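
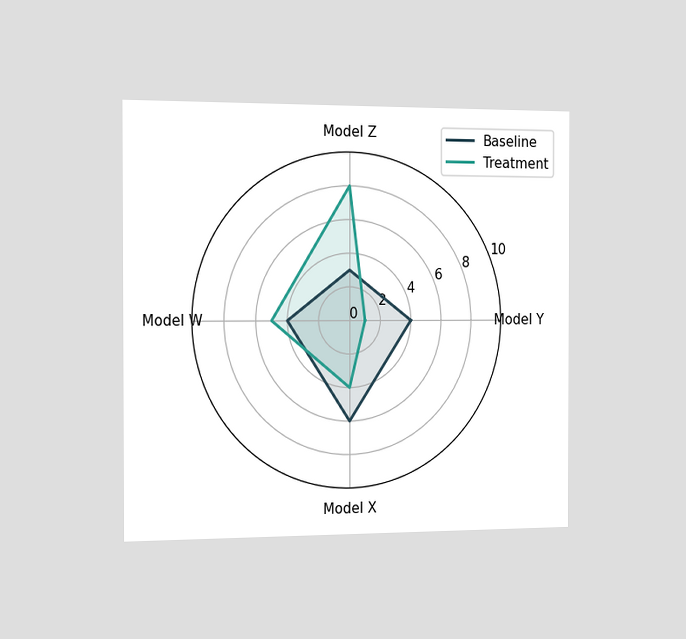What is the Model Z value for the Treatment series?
8

The chart is viewed slightly from the left. On the Model Z axis, Treatment reaches 8.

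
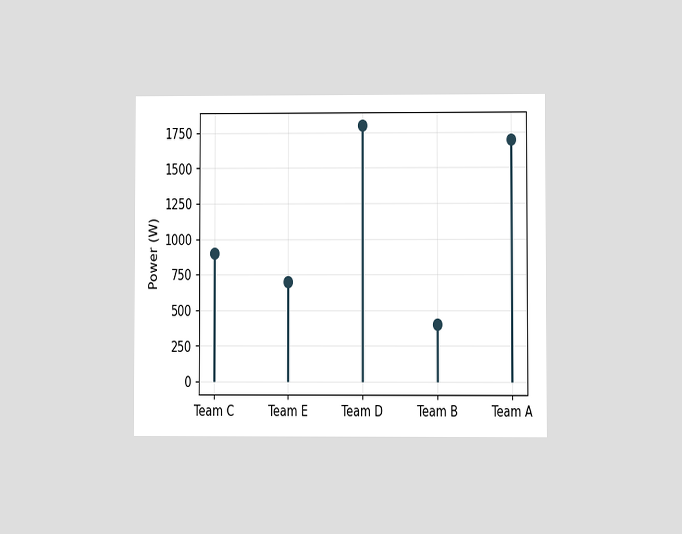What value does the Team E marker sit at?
The chart is viewed at a slight angle. The Team E marker sits at 700W.

700W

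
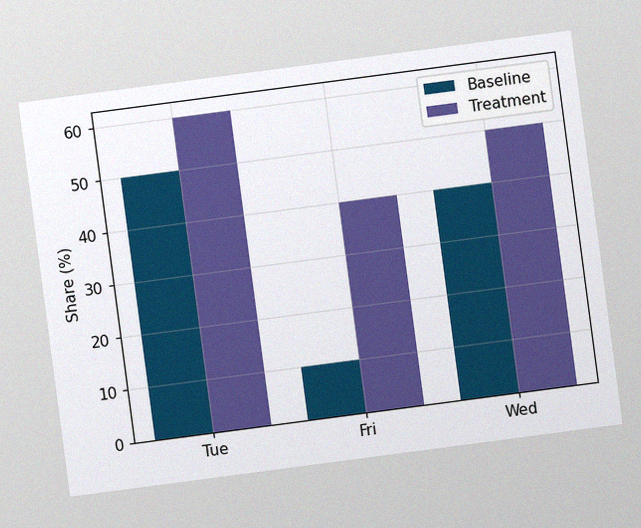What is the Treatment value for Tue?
60%

The chart is tilted about 7° counter-clockwise, with some photo noise. The Treatment bar at Tue reaches 60% on the y-axis.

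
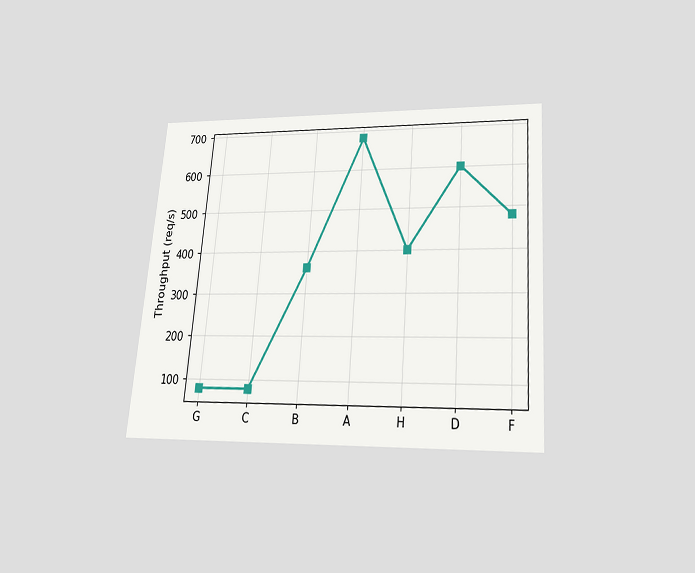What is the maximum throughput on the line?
680req/s

The chart is tilted about 5° clockwise and viewed slightly from below. The highest point is at A, and reading across to the y-axis gives 680req/s.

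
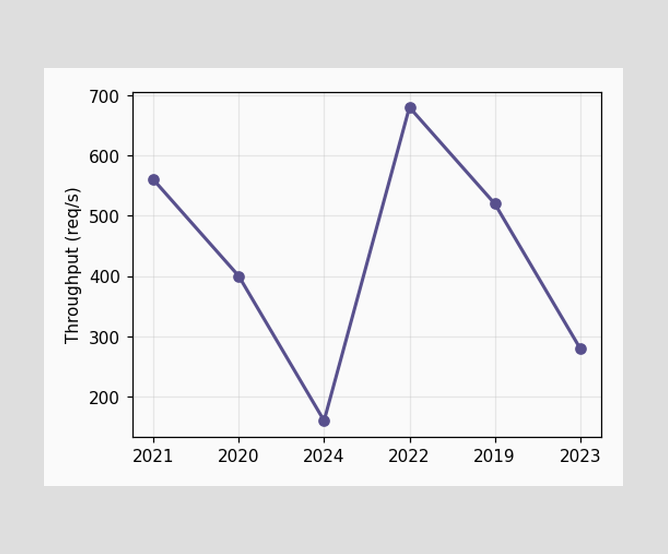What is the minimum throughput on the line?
The lowest point is at 2024, and reading across to the y-axis gives 160req/s.

160req/s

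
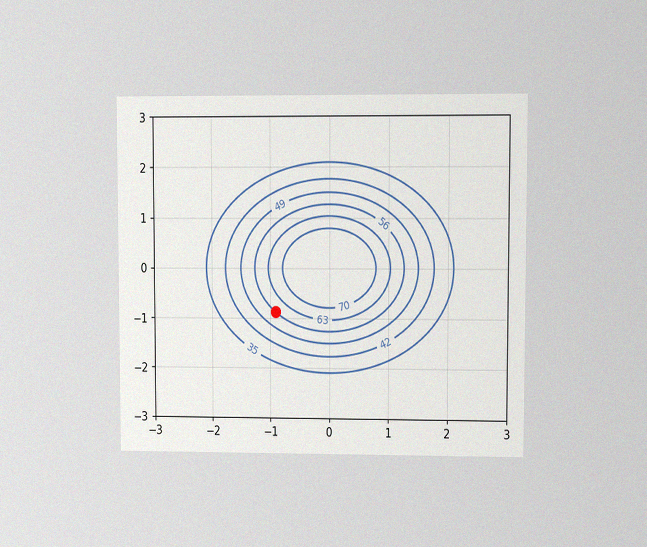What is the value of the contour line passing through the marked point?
The chart is viewed at a slight angle, with some photo noise. The marked point sits on the contour labelled 56.

56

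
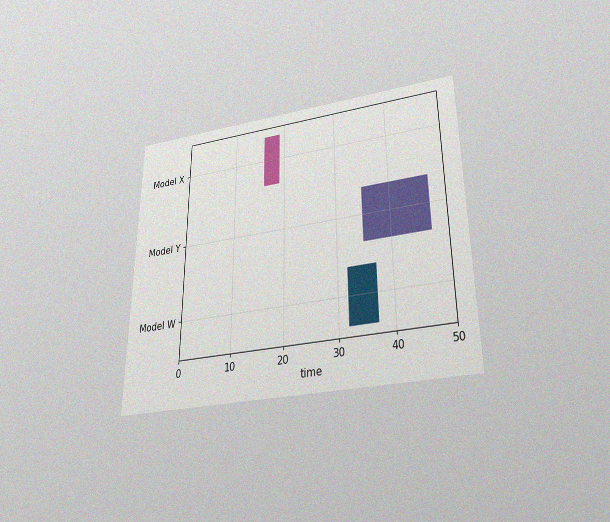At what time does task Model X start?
16

The chart is viewed slightly from below, with some photo noise. The Model X bar begins at t=16.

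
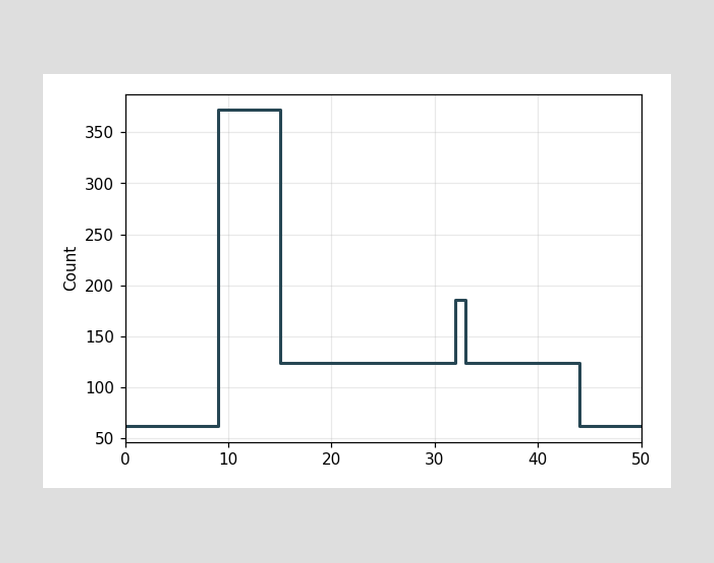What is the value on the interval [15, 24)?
On [15, 24) the step sits at 124.

124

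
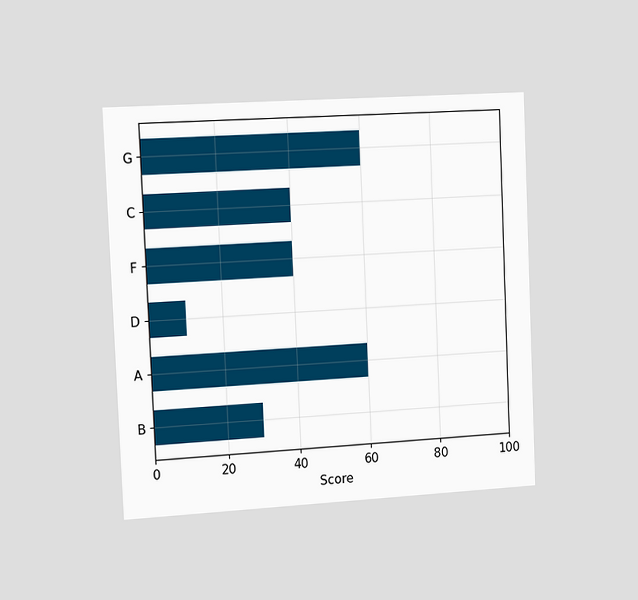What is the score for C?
The chart is tilted about 3° counter-clockwise and viewed slightly from the left. Reading along the chart's x-axis, the C bar reaches 40.

40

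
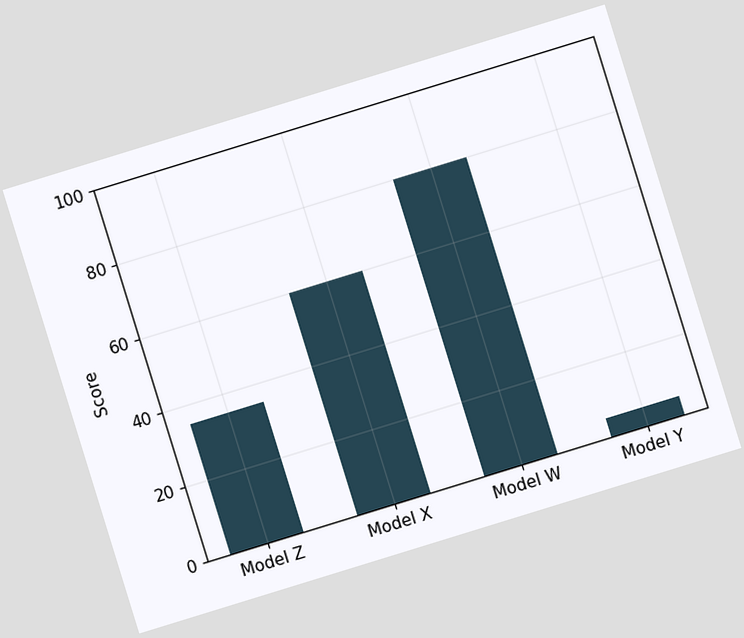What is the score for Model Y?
The chart is tilted about 17° counter-clockwise. Reading along the chart's y-axis, the Model Y bar reaches 5.

5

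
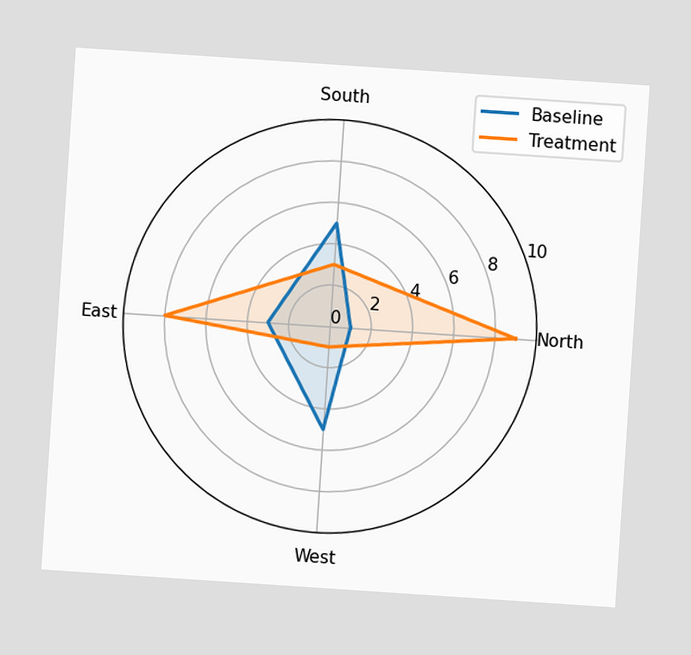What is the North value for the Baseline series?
1

The chart is tilted about 4° clockwise. On the North axis, Baseline reaches 1.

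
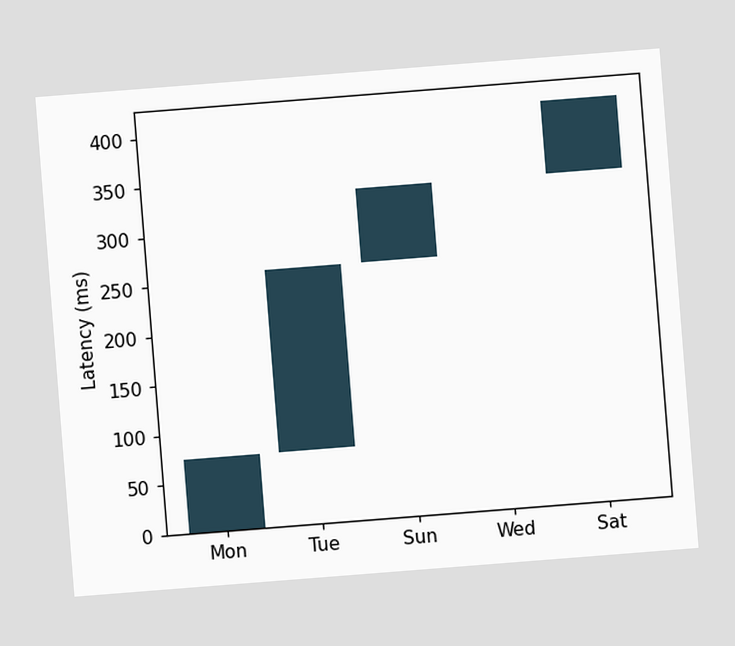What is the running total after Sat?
The chart is tilted about 4° counter-clockwise. After Sat the running total reaches 407ms.

407ms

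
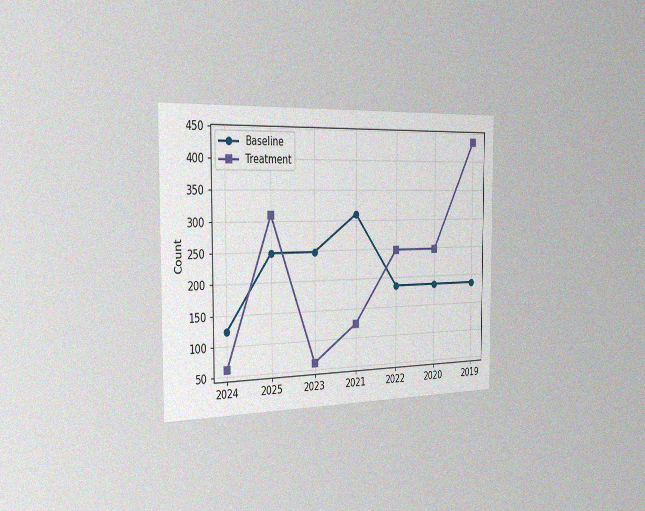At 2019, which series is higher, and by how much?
The chart is viewed slightly from the left, with some photo noise. At 2019, Treatment sits above the other line by 248.

Treatment, by 248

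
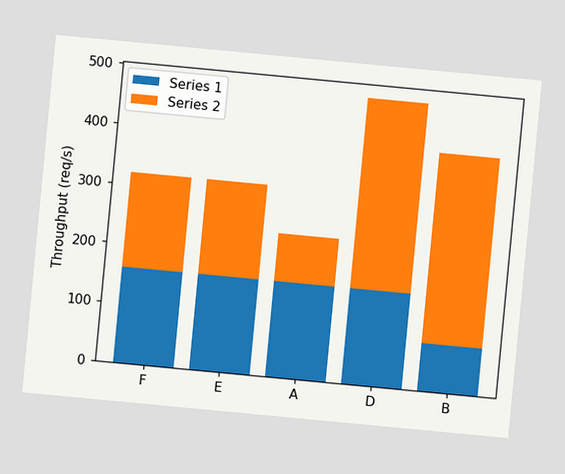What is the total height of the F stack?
320req/s

The chart is tilted about 5° clockwise. The F stack's top reaches 320req/s on the y-axis.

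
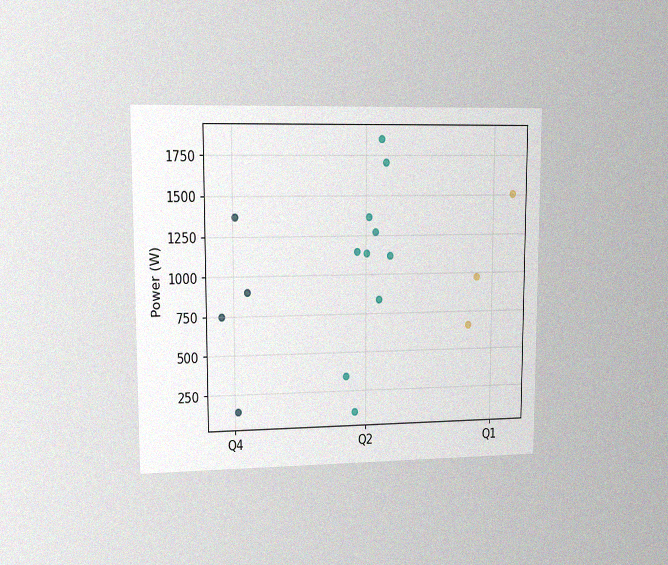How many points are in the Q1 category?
3

The chart is viewed at a slight angle, with some photo noise. Counting the markers in the Q1 column gives 3.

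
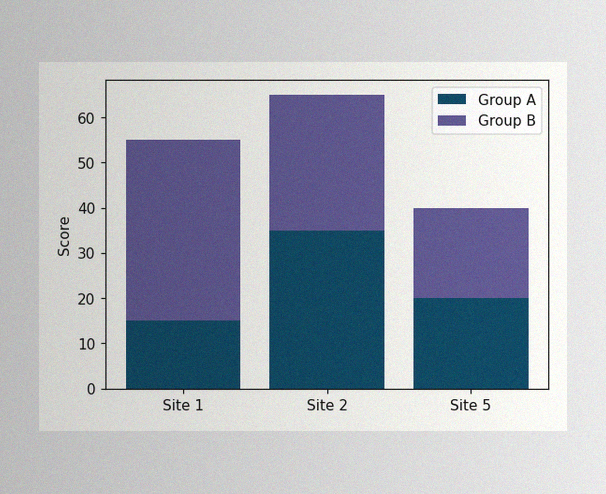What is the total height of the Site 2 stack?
65

The image has some photo noise and uneven lighting. The Site 2 stack's top reaches 65 on the y-axis.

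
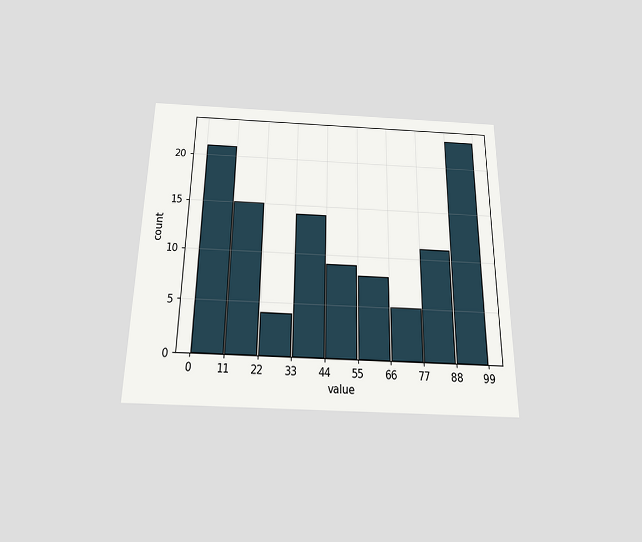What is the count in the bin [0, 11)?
21

The chart is viewed slightly from below. The [0, 11) bin has height 21.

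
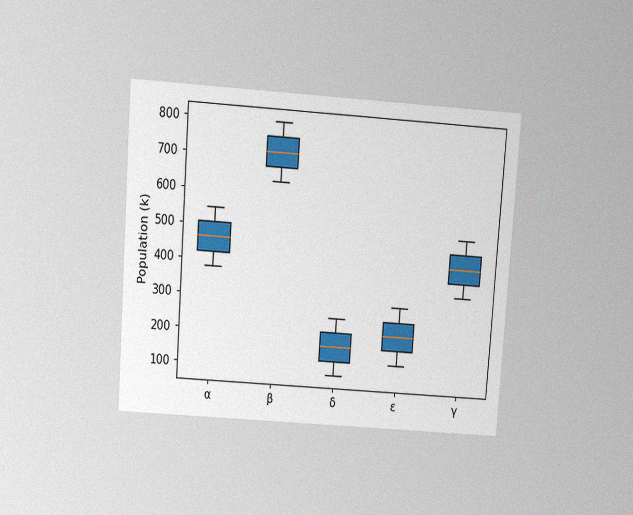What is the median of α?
462k

The chart is tilted about 4° clockwise and viewed slightly from above, with some photo noise. The median line in the α box sits at 462k.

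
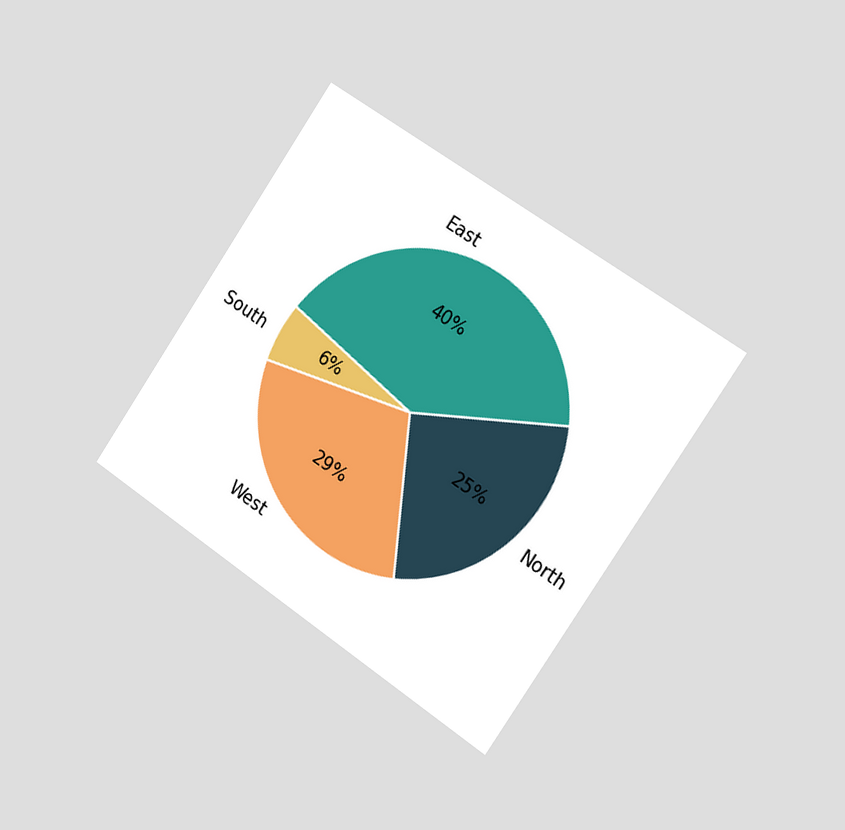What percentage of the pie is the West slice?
The chart is tilted about 34° clockwise and viewed slightly from the right. The West slice takes up 29% of the pie.

29%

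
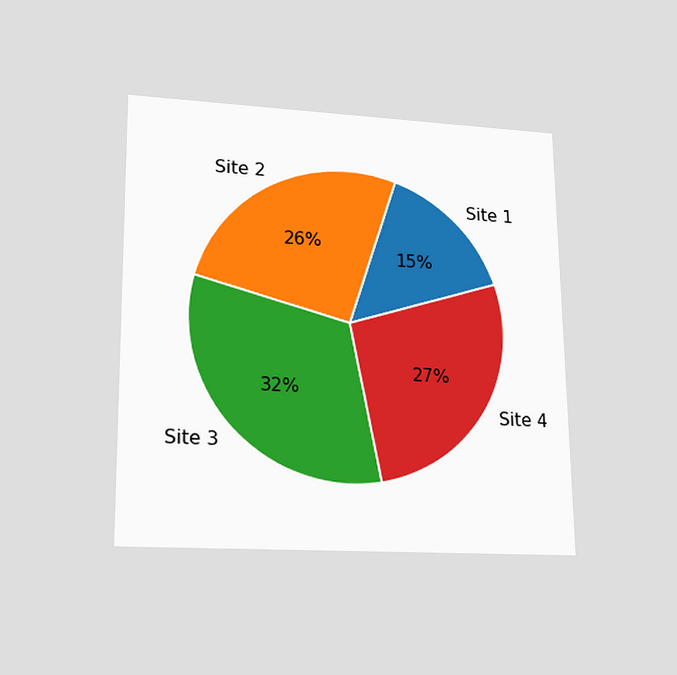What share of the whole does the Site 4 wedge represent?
27%

The chart is viewed slightly from below. The Site 4 slice takes up 27% of the pie.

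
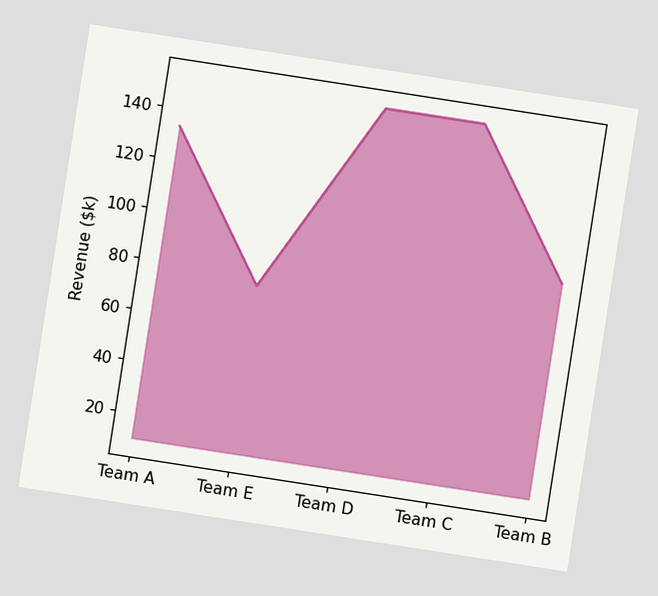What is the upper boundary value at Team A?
The chart is tilted about 9° clockwise. At Team A the upper boundary is at $133k.

$133k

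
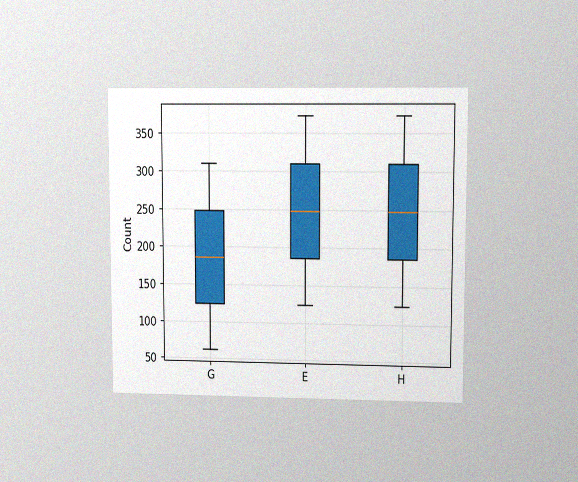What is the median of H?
248

The chart is viewed at a slight angle, with some photo noise. The median line in the H box sits at 248.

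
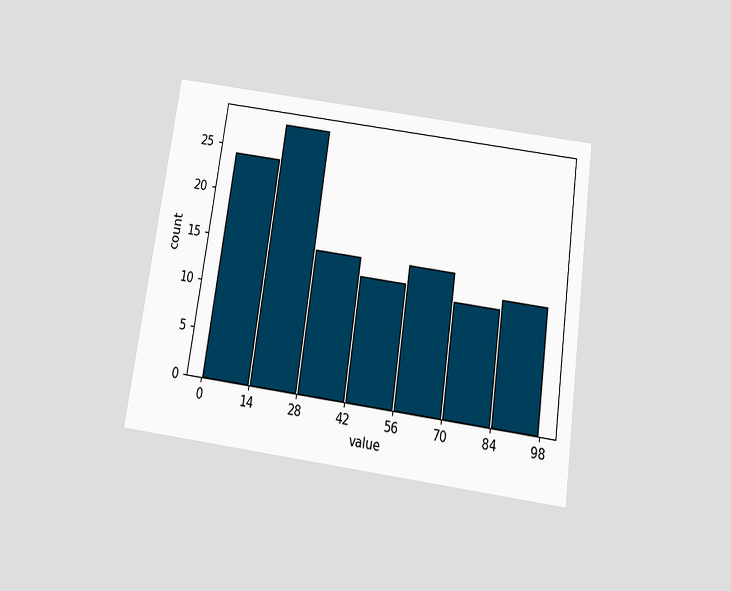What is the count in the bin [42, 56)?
13

The chart is tilted about 8° clockwise and viewed slightly from below. The [42, 56) bin has height 13.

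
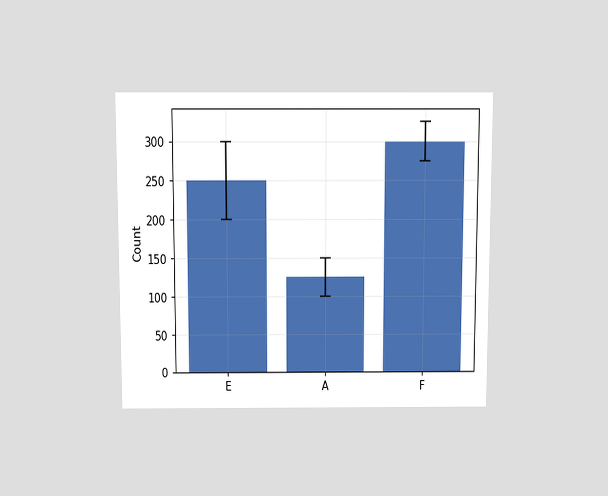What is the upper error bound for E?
300

The chart is viewed slightly from above. The E bar's upper whisker reaches 300.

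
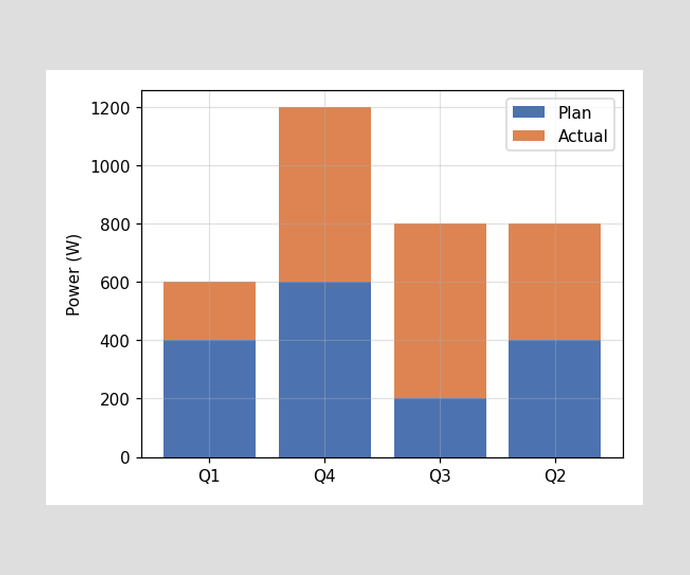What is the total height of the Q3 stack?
The Q3 stack's top reaches 800W on the y-axis.

800W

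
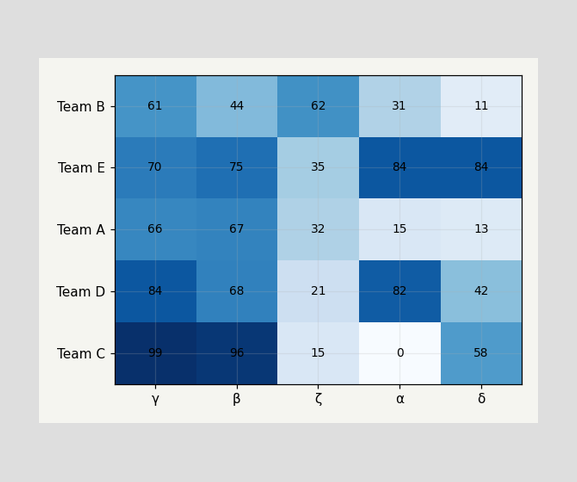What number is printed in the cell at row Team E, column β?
The (Team E, β) cell reads 75.

75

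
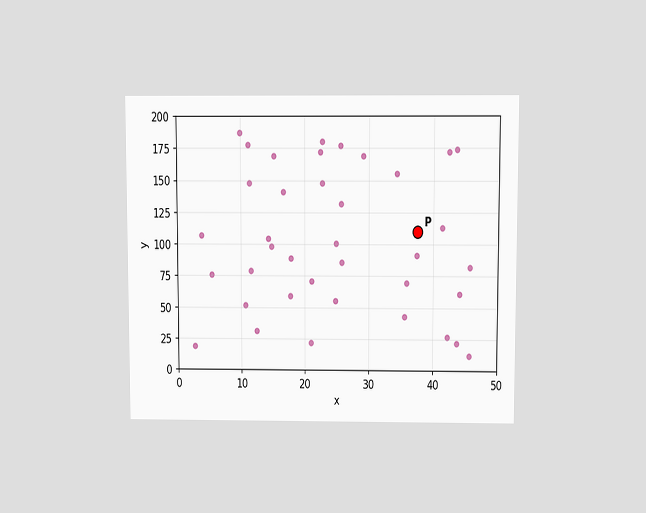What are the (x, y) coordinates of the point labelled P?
The chart is viewed slightly from above. Following the gridlines from P to each axis, P sits at (37.5, 110).

(37.5, 110)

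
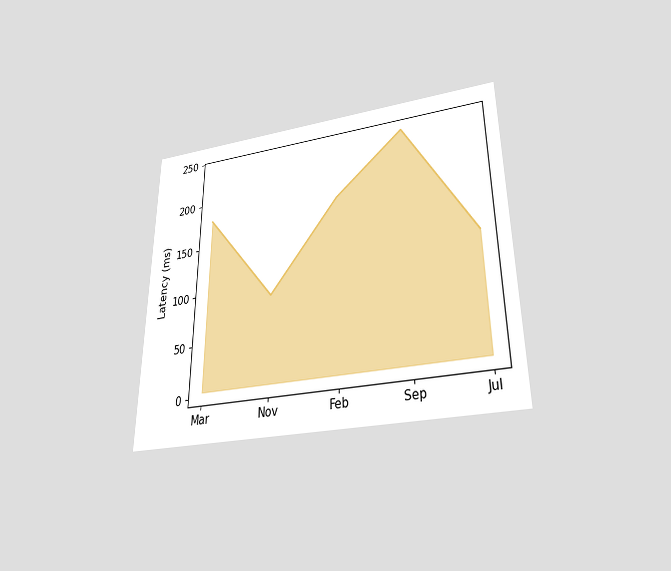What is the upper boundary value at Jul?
120ms

The chart is viewed slightly from below. At Jul the upper boundary is at 120ms.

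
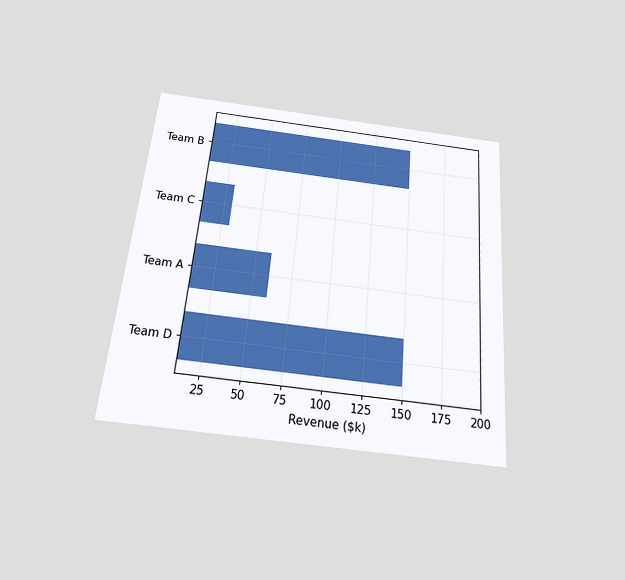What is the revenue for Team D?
The chart is tilted about 5° clockwise and viewed slightly from below. Reading along the chart's x-axis, the Team D bar reaches $150k.

$150k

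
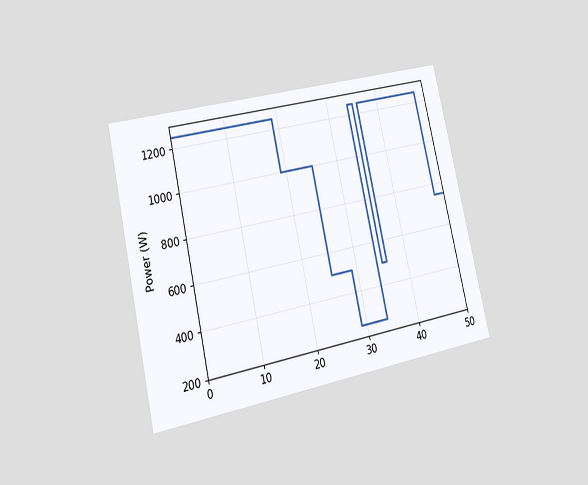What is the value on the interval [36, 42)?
1250W

The chart is tilted about 12° counter-clockwise and viewed at a slight angle. On [36, 42) the step sits at 1250W.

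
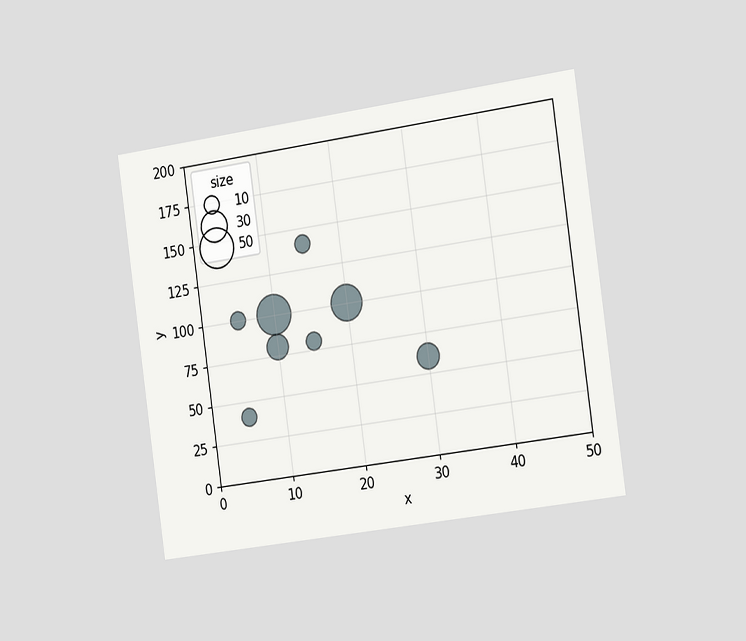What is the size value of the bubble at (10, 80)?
The chart is tilted about 8° counter-clockwise and viewed slightly from the right. Matching the bubble at (10, 80) against the size legend gives 20.

20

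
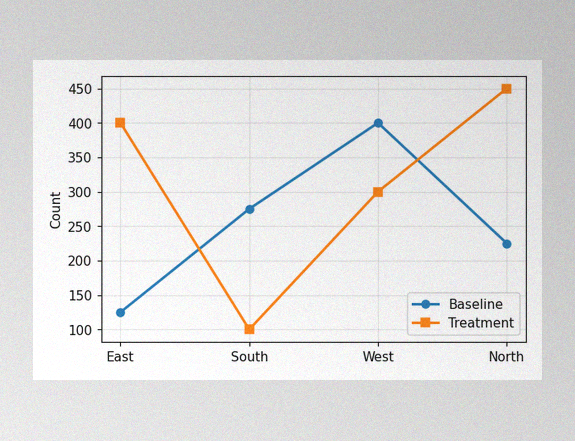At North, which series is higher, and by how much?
Treatment, by 225

The image has some photo noise and uneven lighting. At North, Treatment sits above the other line by 225.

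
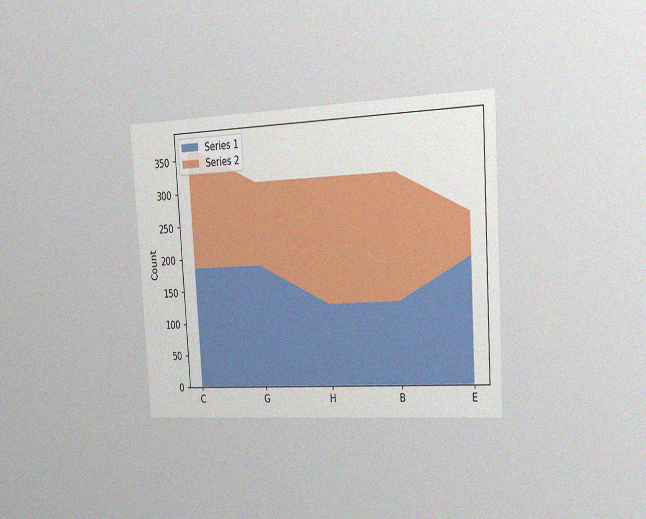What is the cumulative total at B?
The chart is tilted about 4° counter-clockwise and viewed slightly from the right, with some photo noise. The stacked total at B reaches 310.

310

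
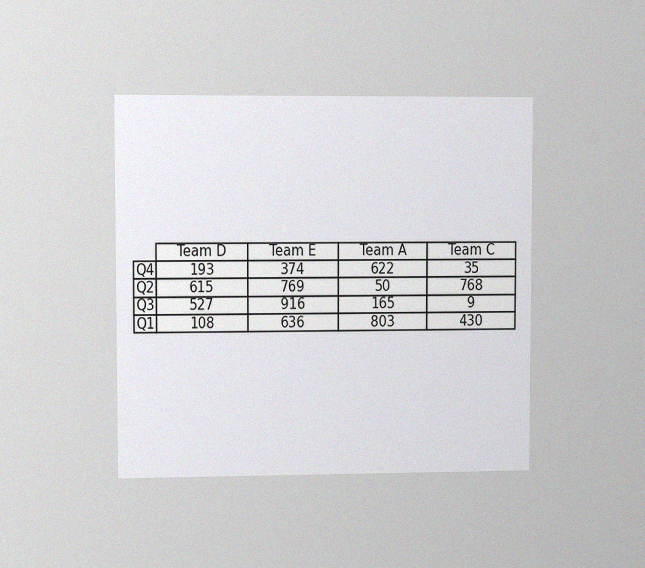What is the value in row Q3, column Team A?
The chart is viewed at a slight angle, with some photo noise. The (Q3, Team A) cell reads 165.

165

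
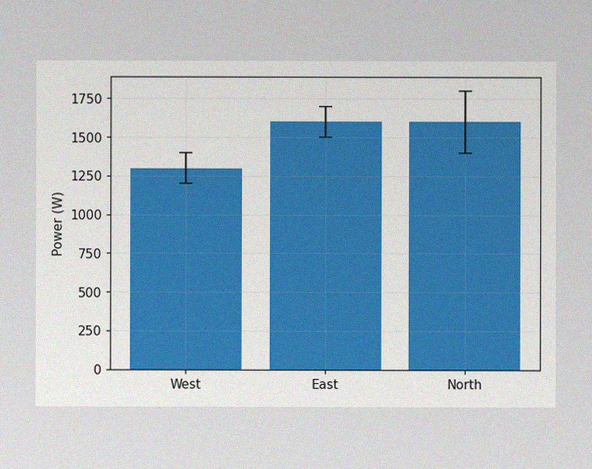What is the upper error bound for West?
1400W

The image has some photo noise and uneven lighting. The West bar's upper whisker reaches 1400W.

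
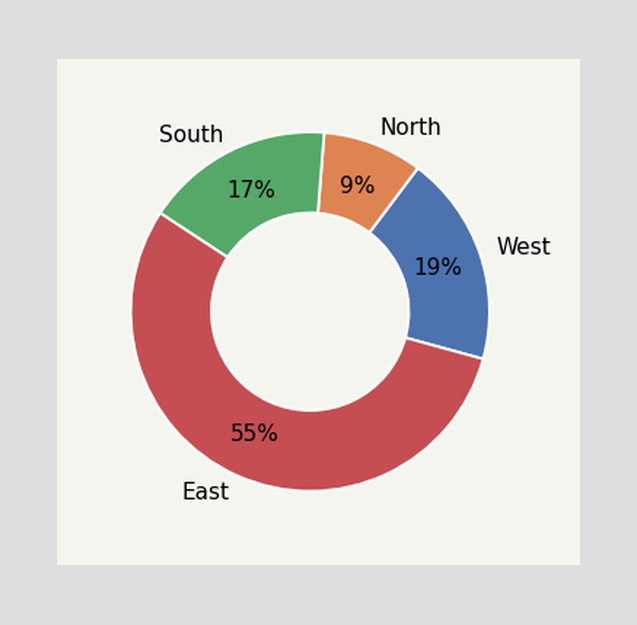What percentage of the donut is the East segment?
55%

The East segment takes up 55% of the ring.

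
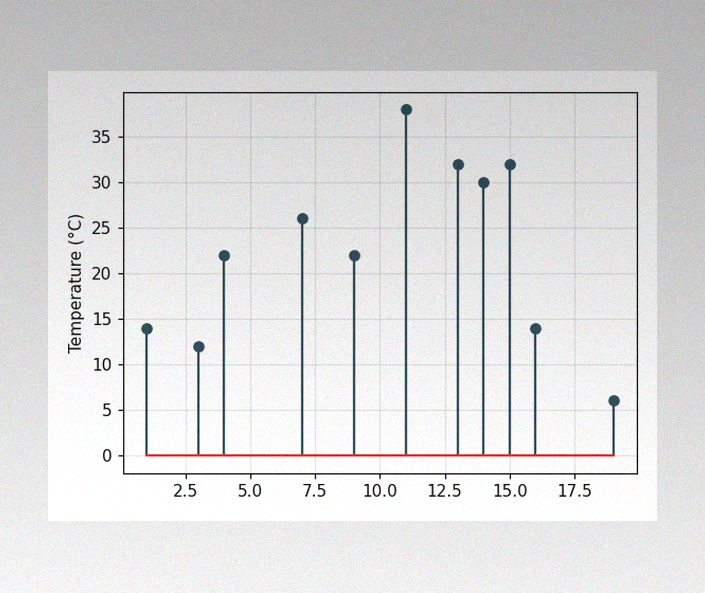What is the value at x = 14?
The image has some photo noise and uneven lighting. The stem at x=14 reaches 30°C.

30°C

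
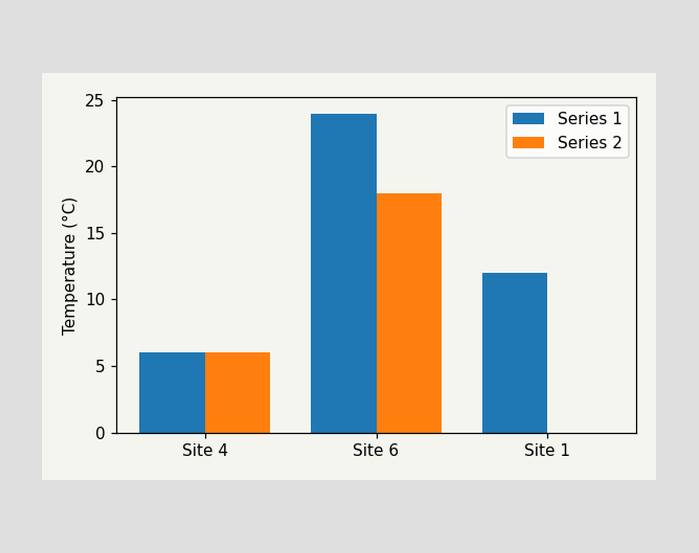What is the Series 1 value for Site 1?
12°C

The Series 1 bar at Site 1 reaches 12°C on the y-axis.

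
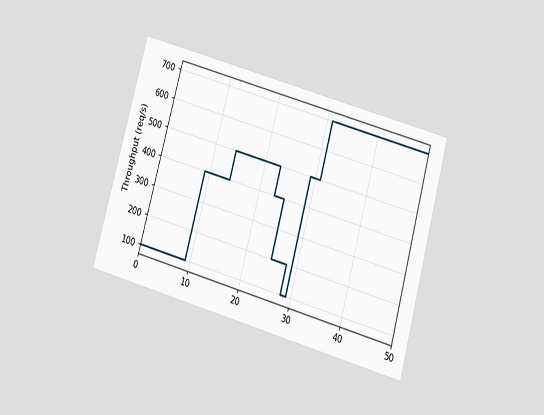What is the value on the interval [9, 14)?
The chart is tilted about 16° clockwise and viewed slightly from below. On [9, 14) the step sits at 400req/s.

400req/s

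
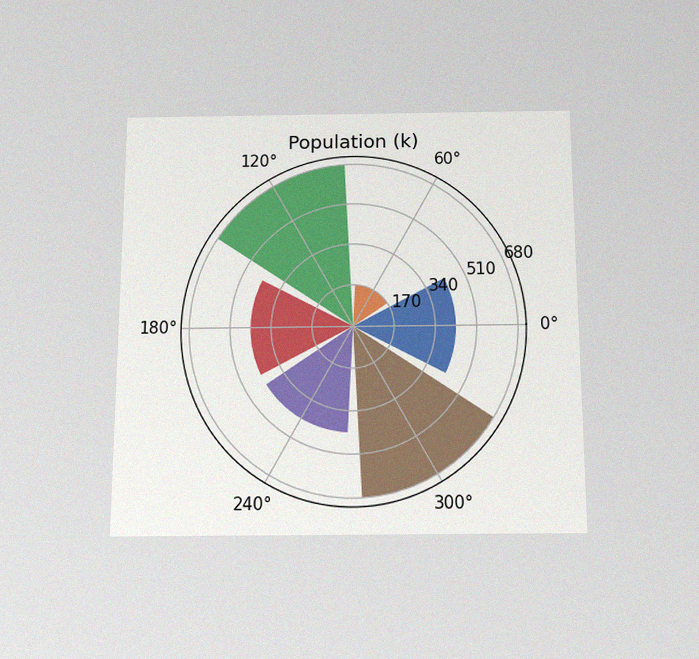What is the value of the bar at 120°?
The chart is viewed slightly from below, with some photo noise. The bar at 120° reaches 680k on the radial axis.

680k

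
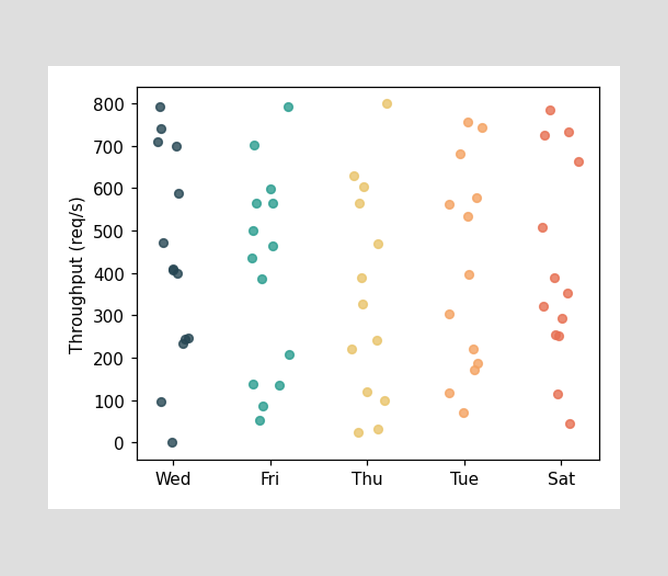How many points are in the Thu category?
13

Counting the markers in the Thu column gives 13.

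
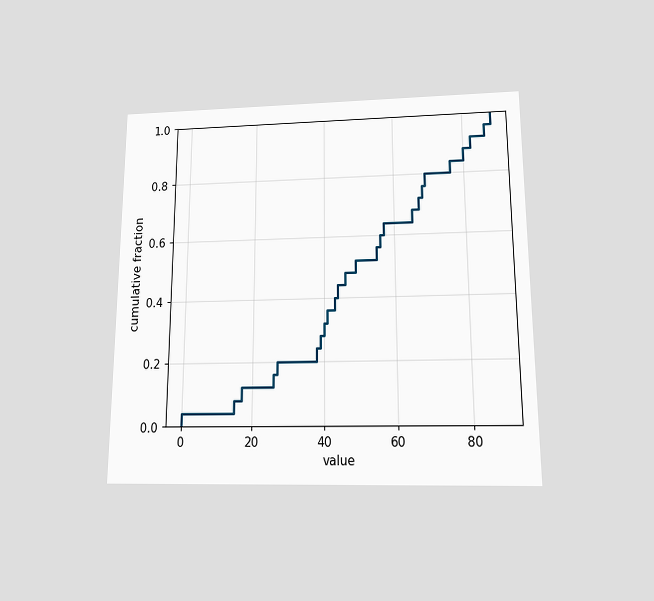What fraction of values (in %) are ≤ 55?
The chart is viewed slightly from below. At x=55 the ECDF step is at 56%.

56%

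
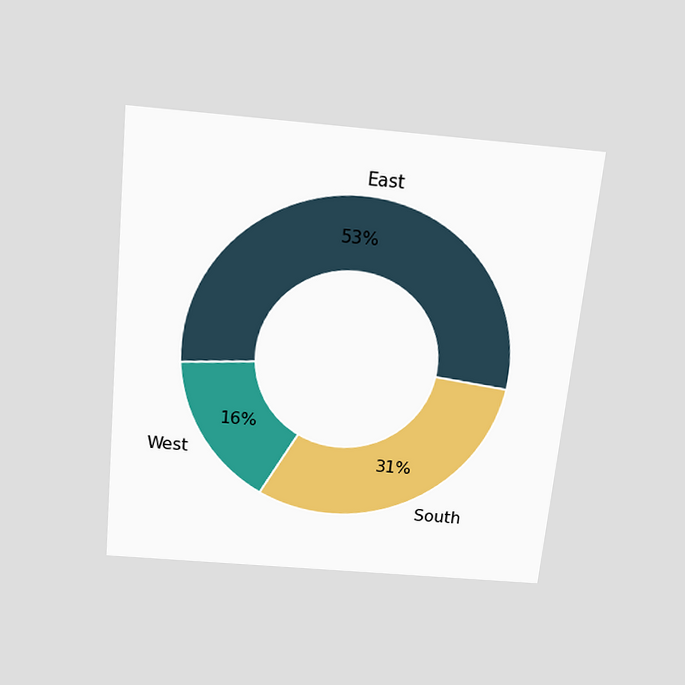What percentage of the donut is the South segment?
31%

The chart is tilted about 6° clockwise and viewed slightly from above. The South segment takes up 31% of the ring.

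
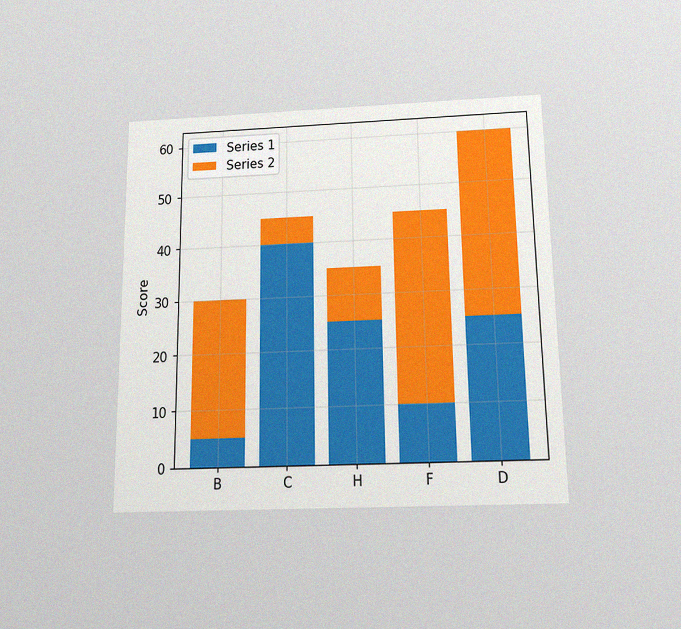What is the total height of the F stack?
45

The chart is viewed slightly from below, with some photo noise. The F stack's top reaches 45 on the y-axis.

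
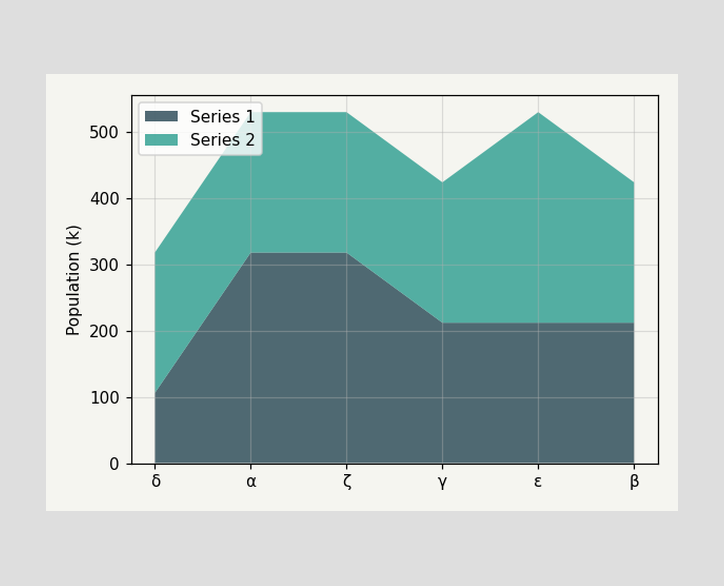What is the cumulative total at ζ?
530k

The stacked total at ζ reaches 530k.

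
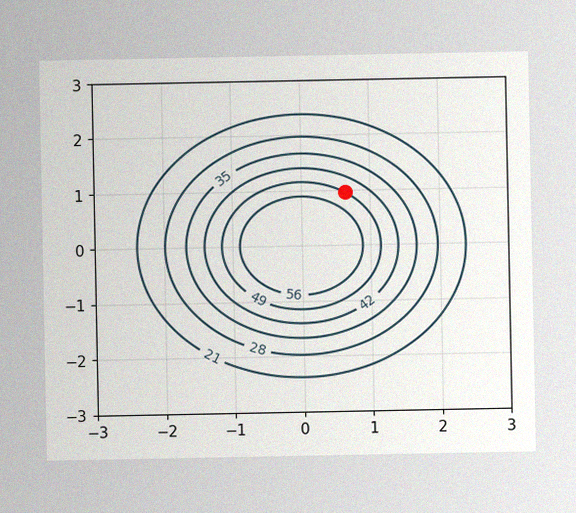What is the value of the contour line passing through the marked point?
The image has some photo noise and uneven lighting. The marked point sits on the contour labelled 49.

49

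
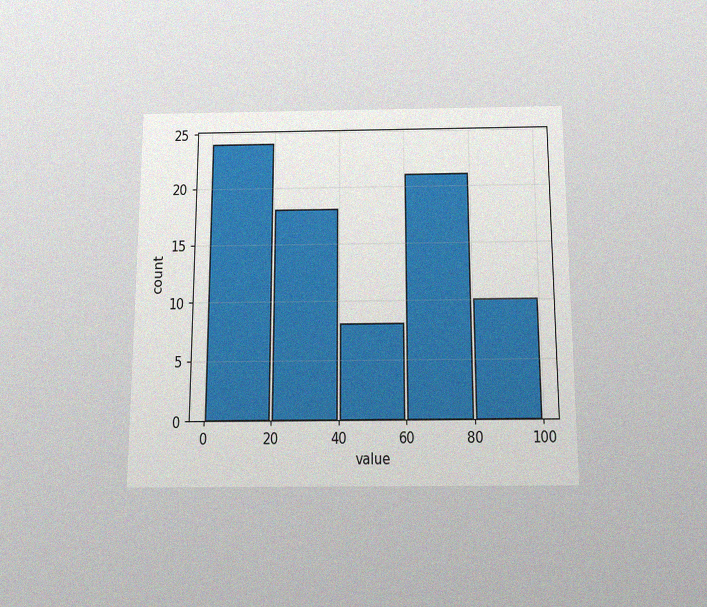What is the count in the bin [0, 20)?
24

The chart is viewed slightly from below, with some photo noise. The [0, 20) bin has height 24.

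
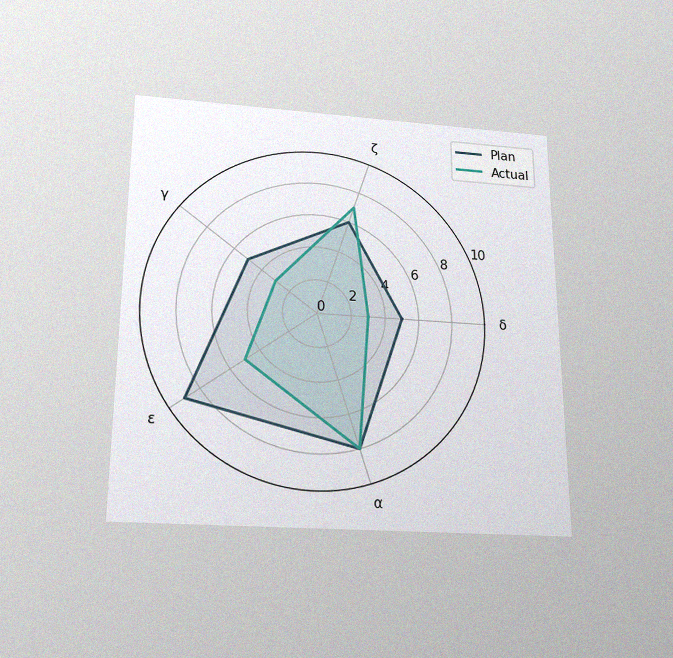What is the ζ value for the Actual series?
7

The chart is viewed slightly from below, with some photo noise. On the ζ axis, Actual reaches 7.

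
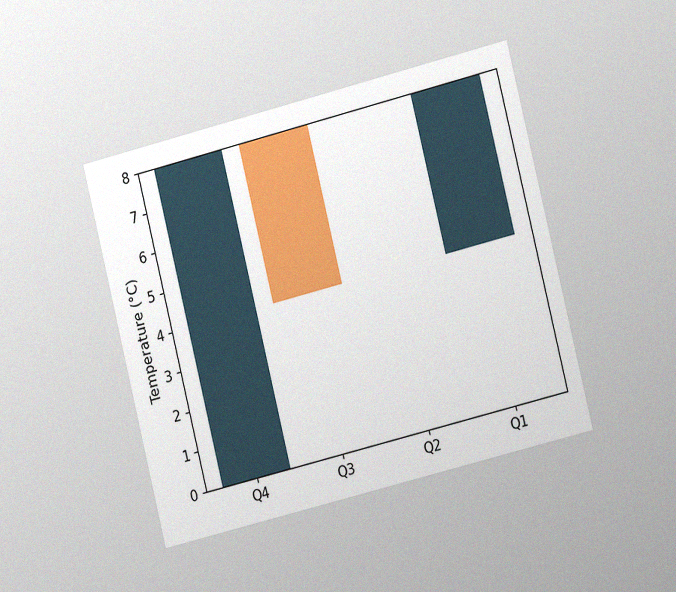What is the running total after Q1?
The chart is tilted about 14° counter-clockwise and viewed slightly from the right, with some photo noise. After Q1 the running total reaches 8°C.

8°C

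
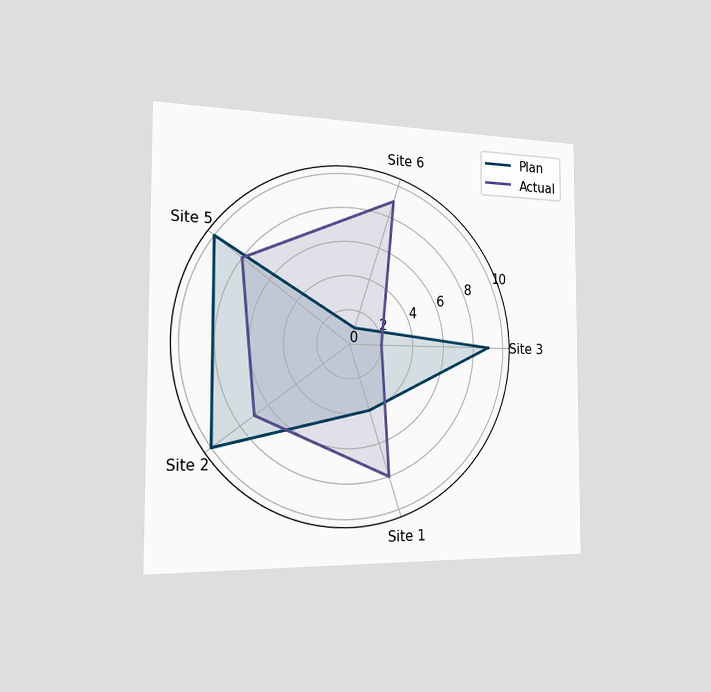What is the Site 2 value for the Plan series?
The chart is viewed slightly from the left. On the Site 2 axis, Plan reaches 10.

10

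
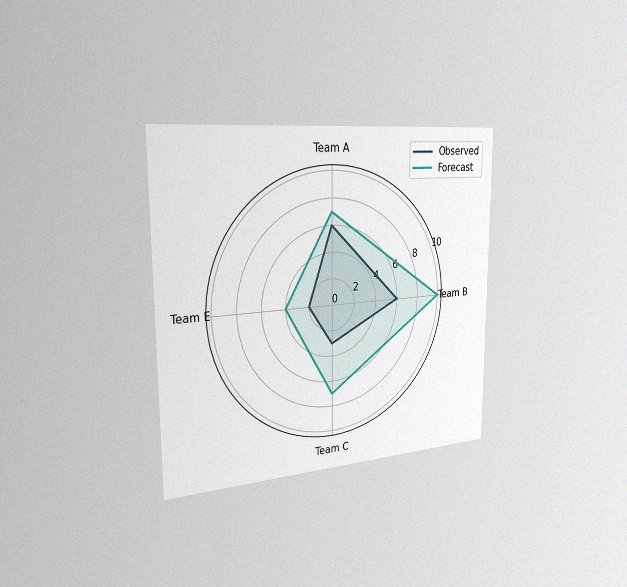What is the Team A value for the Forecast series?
7

The chart is viewed slightly from the left, with some photo noise. On the Team A axis, Forecast reaches 7.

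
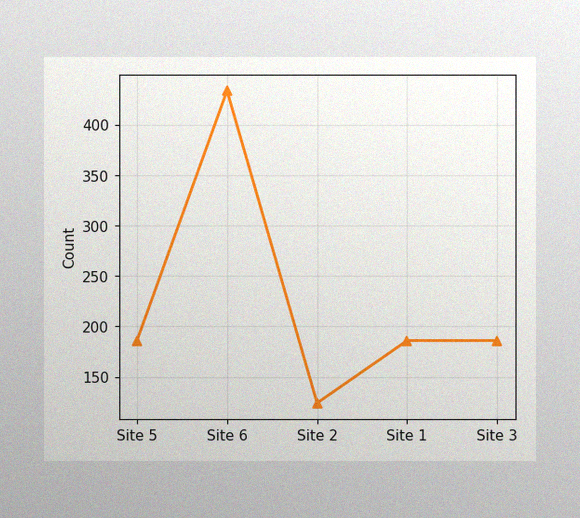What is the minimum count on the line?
124

The image has some photo noise and uneven lighting. The lowest point is at Site 2, and reading across to the y-axis gives 124.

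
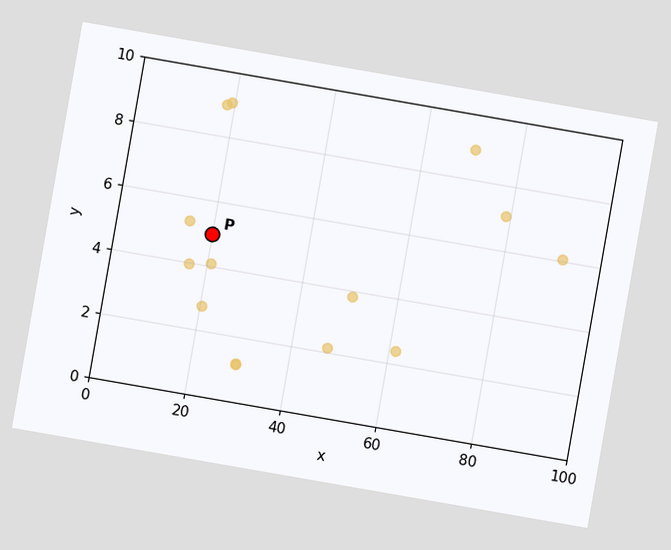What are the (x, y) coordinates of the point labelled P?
(20, 5)

The chart is tilted about 10° clockwise. Following the gridlines from P to each axis, P sits at (20, 5).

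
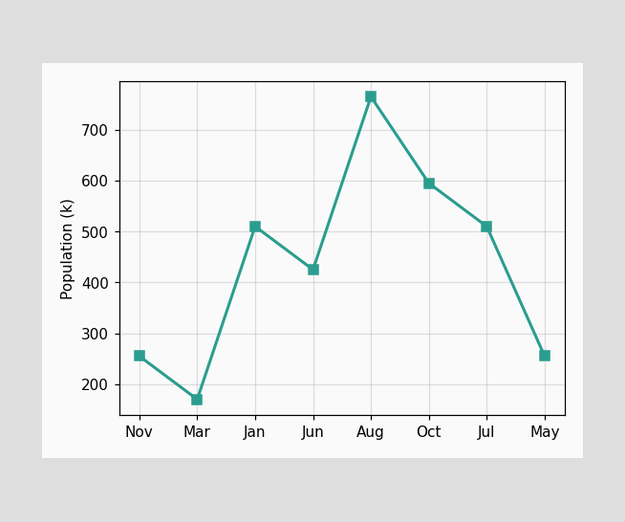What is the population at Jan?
510k

At Jan, the line is at 510k.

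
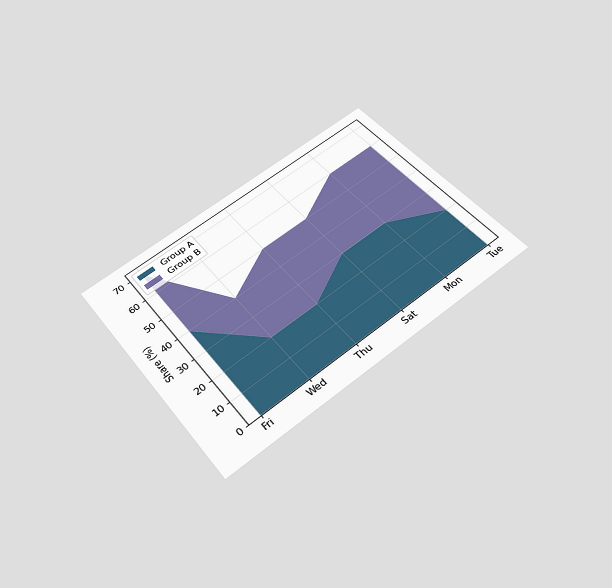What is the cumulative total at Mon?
60%

The chart is tilted about 37° counter-clockwise and viewed slightly from below. The stacked total at Mon reaches 60%.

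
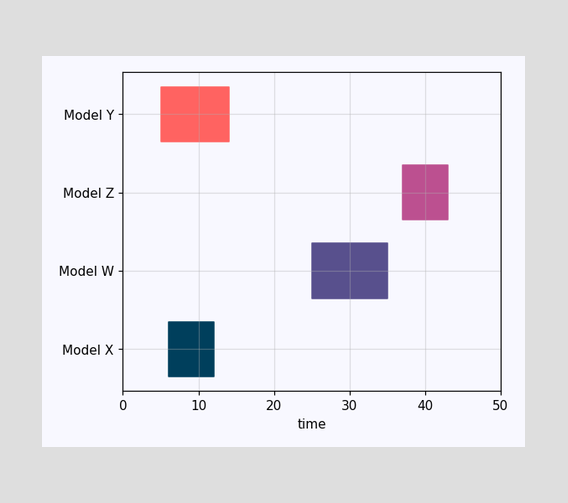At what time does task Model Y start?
5

The Model Y bar begins at t=5.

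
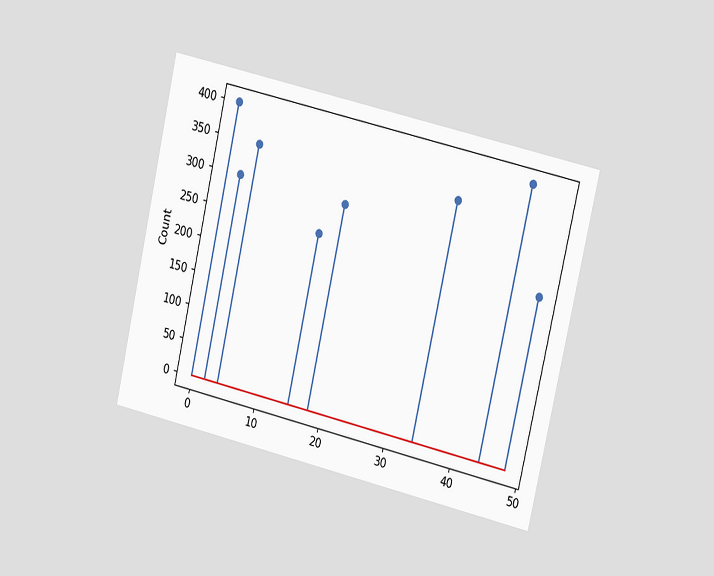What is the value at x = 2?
300

The chart is tilted about 13° clockwise and viewed slightly from the right. The stem at x=2 reaches 300.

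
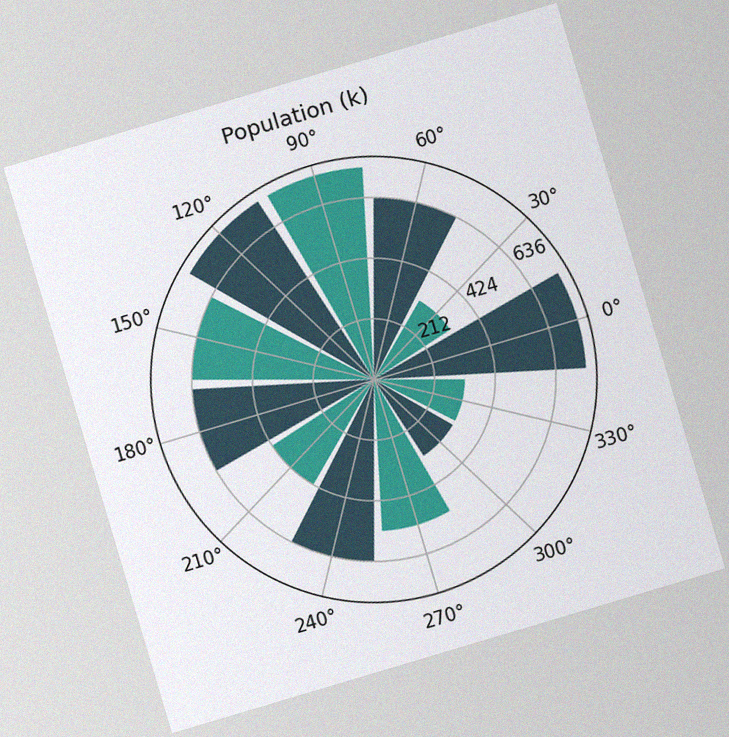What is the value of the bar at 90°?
742k

The chart is tilted about 17° counter-clockwise, with some photo noise. The bar at 90° reaches 742k on the radial axis.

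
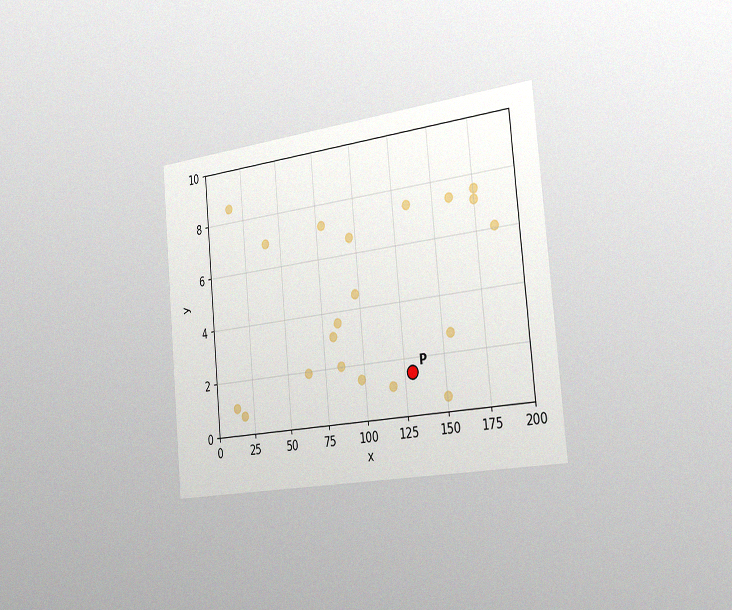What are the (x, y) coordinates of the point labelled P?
(130, 1.5)

The chart is tilted about 5° counter-clockwise and viewed slightly from the right, with some photo noise. Following the gridlines from P to each axis, P sits at (130, 1.5).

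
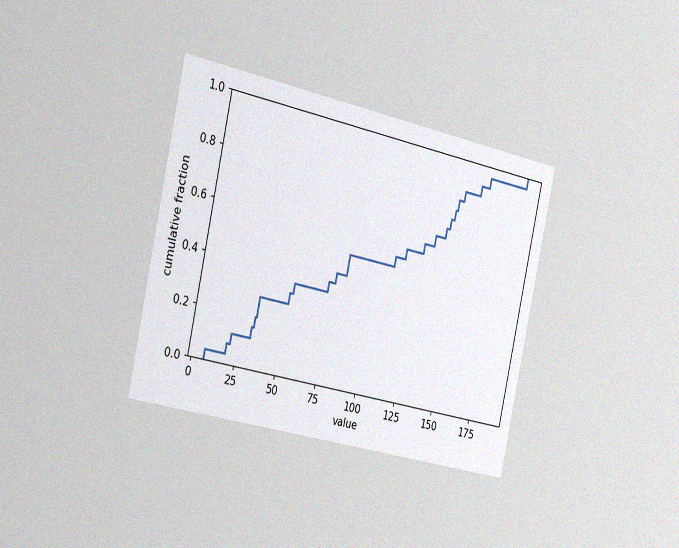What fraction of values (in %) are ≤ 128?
64%

The chart is tilted about 12° clockwise and viewed slightly from the left, with some photo noise. At x=128 the ECDF step is at 64%.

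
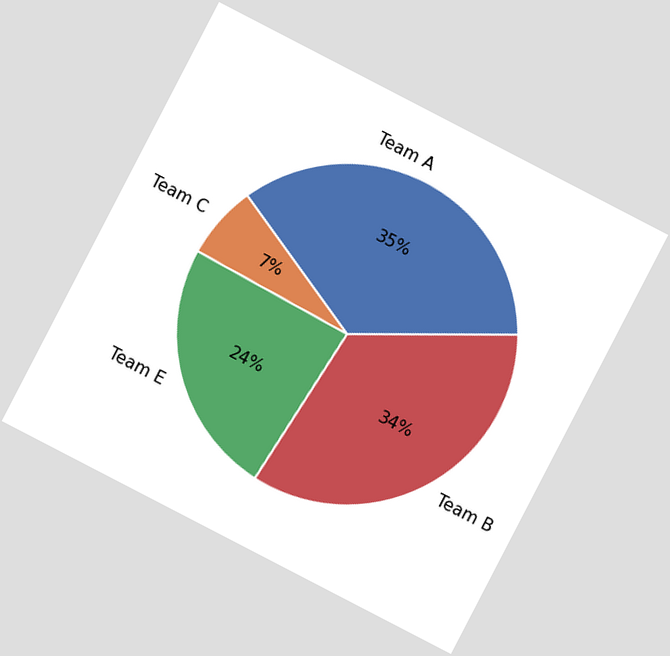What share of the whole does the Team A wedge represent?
35%

The chart is tilted about 27° clockwise. The Team A slice takes up 35% of the pie.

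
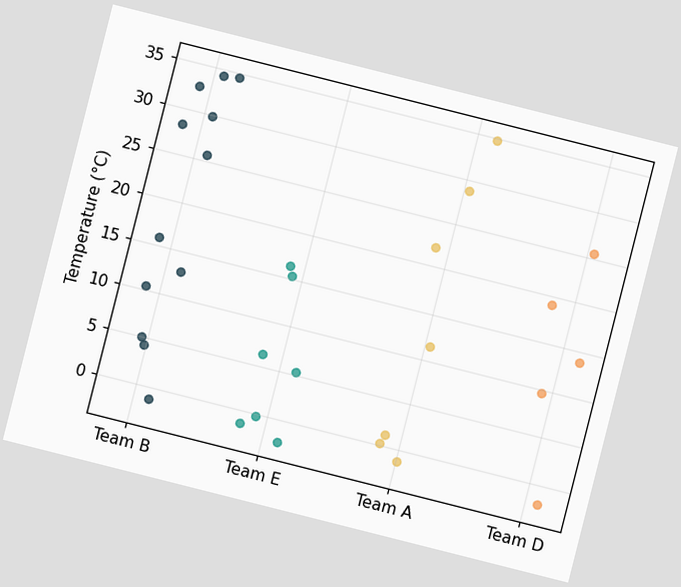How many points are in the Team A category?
7

The chart is tilted about 14° clockwise. Counting the markers in the Team A column gives 7.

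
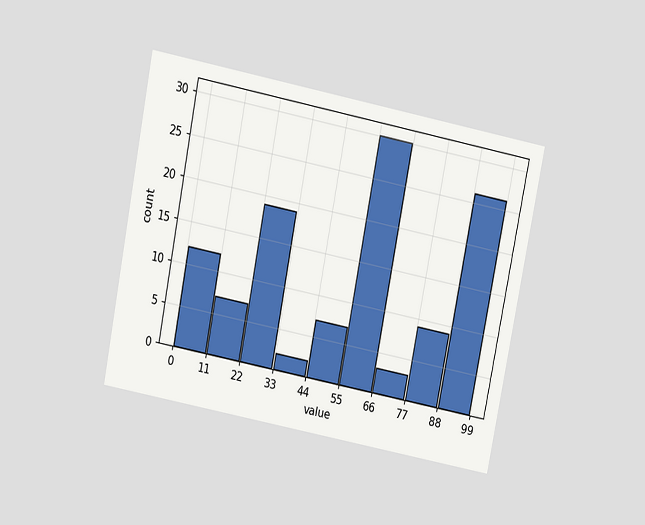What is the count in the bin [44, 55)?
7

The chart is tilted about 11° clockwise and viewed slightly from above. The [44, 55) bin has height 7.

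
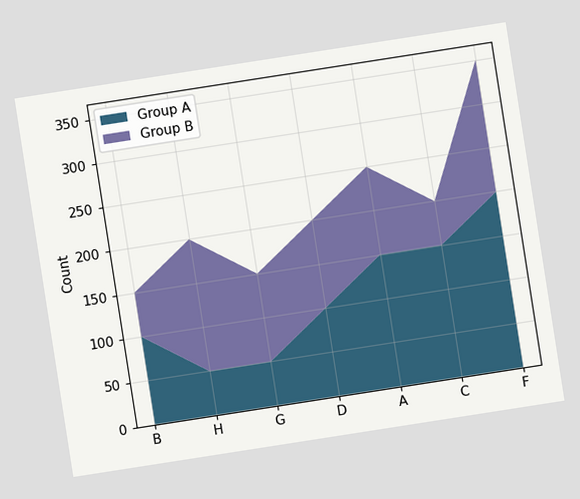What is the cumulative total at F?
350

The chart is tilted about 9° counter-clockwise. The stacked total at F reaches 350.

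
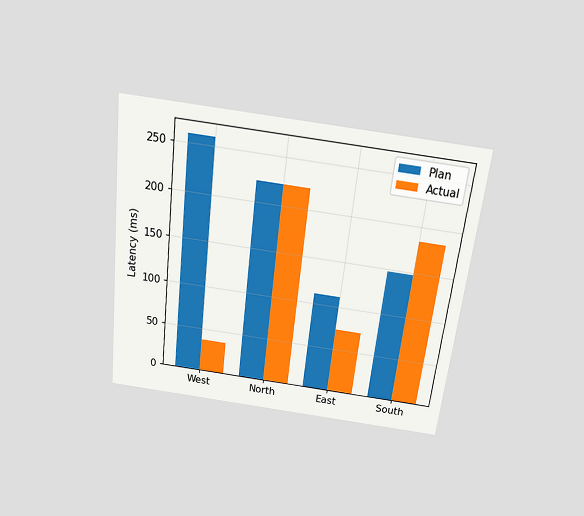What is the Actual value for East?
The chart is tilted about 7° clockwise and viewed slightly from above. The Actual bar at East reaches 74ms on the y-axis.

74ms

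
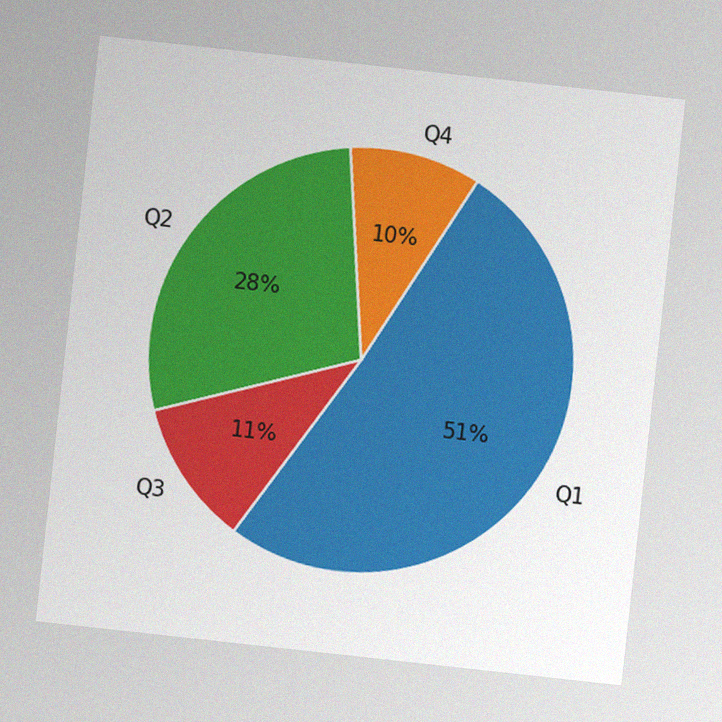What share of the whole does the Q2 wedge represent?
The chart is tilted about 6° clockwise, with some photo noise. The Q2 slice takes up 28% of the pie.

28%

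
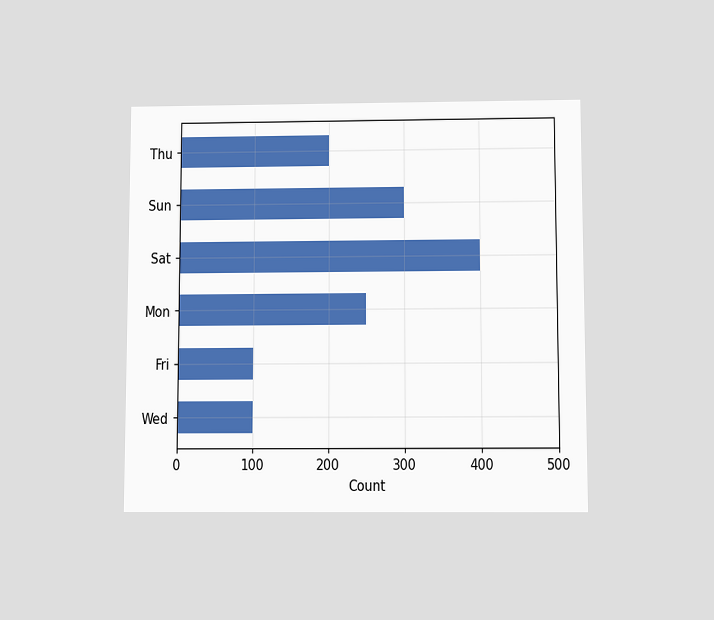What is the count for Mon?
The chart is viewed slightly from below. Reading along the chart's x-axis, the Mon bar reaches 250.

250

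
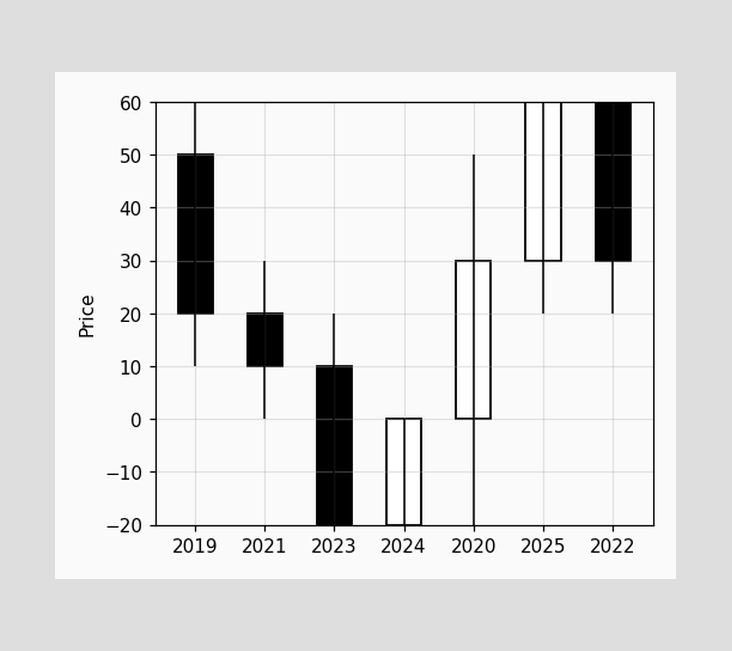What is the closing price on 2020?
The 2020 candle closes at 30.

30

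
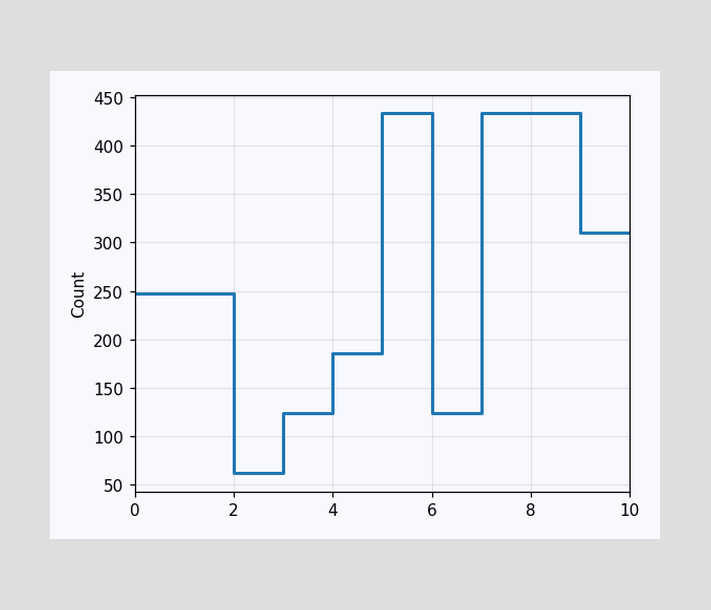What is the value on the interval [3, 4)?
124

On [3, 4) the step sits at 124.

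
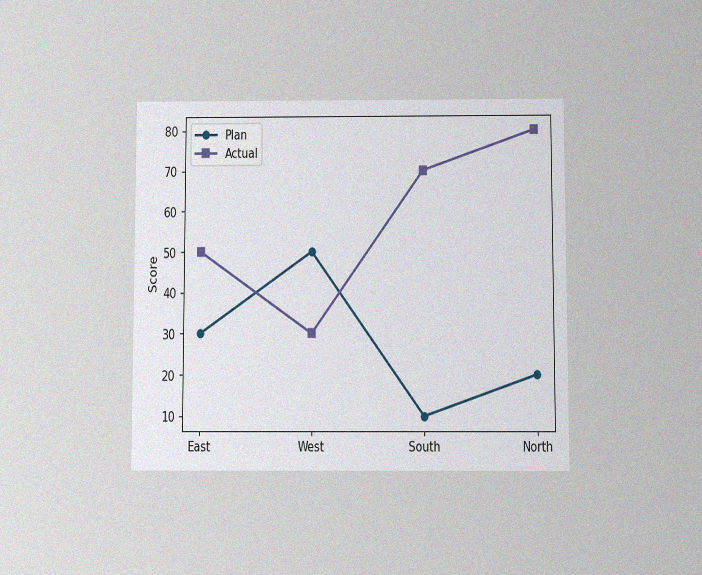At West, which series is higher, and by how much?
Plan, by 20

The chart is viewed slightly from below, with some photo noise. At West, Plan sits above the other line by 20.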